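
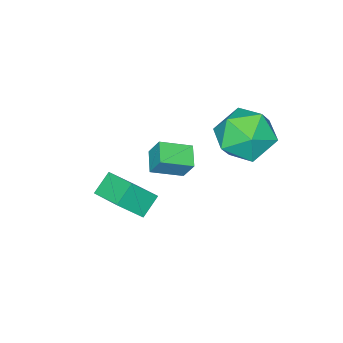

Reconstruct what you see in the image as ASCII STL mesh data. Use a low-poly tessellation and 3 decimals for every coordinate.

solid 
facet normal -0.776 -0.135 0.616
outer loop
vertex -3.394 3.309 2.715
vertex -2.774 2.374 3.292
vertex -2.653 3.561 3.704
endloop
endfacet
facet normal -0.731 0.546 0.409
outer loop
vertex -3.394 3.309 2.715
vertex -2.653 3.561 3.704
vertex -2.644 4.324 2.7
endloop
endfacet
facet normal -0.768 0.563 -0.304
outer loop
vertex -3.394 3.309 2.715
vertex -2.644 4.324 2.7
vertex -2.759 3.609 1.666
endloop
endfacet
facet normal -0.837 -0.107 -0.537
outer loop
vertex -3.394 3.309 2.715
vertex -2.759 3.609 1.666
vertex -2.84 2.404 2.032
endloop
endfacet
facet normal -0.842 -0.539 0.031
outer loop
vertex -3.394 3.309 2.715
vertex -2.84 2.404 2.032
vertex -2.774 2.374 3.292
endloop
endfacet
facet normal -0.090 0.793 0.602
outer loop
vertex -2.644 4.324 2.7
vertex -2.653 3.561 3.704
vertex -1.56 4.016 3.268
endloop
endfacet
facet normal -0.164 -0.309 0.937
outer loop
vertex -2.653 3.561 3.704
vertex -2.774 2.374 3.292
vertex -1.641 2.811 3.634
endloop
endfacet
facet normal -0.269 -0.963 -0.009
outer loop
vertex -2.774 2.374 3.292
vertex -2.84 2.404 2.032
vertex -1.756 2.096 2.6
endloop
endfacet
facet normal -0.260 -0.265 -0.929
outer loop
vertex -2.84 2.404 2.032
vertex -2.759 3.609 1.666
vertex -1.747 2.859 1.596
endloop
endfacet
facet normal -0.150 0.821 -0.551
outer loop
vertex -2.759 3.609 1.666
vertex -2.644 4.324 2.7
vertex -1.626 4.046 2.008
endloop
endfacet
facet normal 0.837 0.107 0.537
outer loop
vertex -1.006 3.111 2.585
vertex -1.56 4.016 3.268
vertex -1.641 2.811 3.634
endloop
endfacet
facet normal 0.768 -0.563 0.304
outer loop
vertex -1.006 3.111 2.585
vertex -1.641 2.811 3.634
vertex -1.756 2.096 2.6
endloop
endfacet
facet normal 0.731 -0.546 -0.409
outer loop
vertex -1.006 3.111 2.585
vertex -1.756 2.096 2.6
vertex -1.747 2.859 1.596
endloop
endfacet
facet normal 0.776 0.135 -0.616
outer loop
vertex -1.006 3.111 2.585
vertex -1.747 2.859 1.596
vertex -1.626 4.046 2.008
endloop
endfacet
facet normal 0.842 0.539 -0.031
outer loop
vertex -1.006 3.111 2.585
vertex -1.626 4.046 2.008
vertex -1.56 4.016 3.268
endloop
endfacet
facet normal 0.260 0.265 0.929
outer loop
vertex -1.641 2.811 3.634
vertex -1.56 4.016 3.268
vertex -2.653 3.561 3.704
endloop
endfacet
facet normal 0.150 -0.821 0.551
outer loop
vertex -1.756 2.096 2.6
vertex -1.641 2.811 3.634
vertex -2.774 2.374 3.292
endloop
endfacet
facet normal 0.090 -0.793 -0.602
outer loop
vertex -1.747 2.859 1.596
vertex -1.756 2.096 2.6
vertex -2.84 2.404 2.032
endloop
endfacet
facet normal 0.164 0.309 -0.937
outer loop
vertex -1.626 4.046 2.008
vertex -1.747 2.859 1.596
vertex -2.759 3.609 1.666
endloop
endfacet
facet normal 0.269 0.963 0.009
outer loop
vertex -1.56 4.016 3.268
vertex -1.626 4.046 2.008
vertex -2.644 4.324 2.7
endloop
endfacet
facet normal -0.751 0.564 -0.342
outer loop
vertex -3.461 -0.358 -1.008
vertex -2.788 0.312 -1.381
vertex -3.442 -0.879 -1.908
endloop
endfacet
facet normal -0.659 -0.657 0.366
outer loop
vertex -2.412 -1.652 -1.439
vertex -3.461 -0.358 -1.008
vertex -3.442 -0.879 -1.908
endloop
endfacet
facet normal -0.751 0.564 -0.342
outer loop
vertex -3.442 -0.879 -1.908
vertex -2.788 0.312 -1.381
vertex -2.769 -0.209 -2.281
endloop
endfacet
facet normal 0.019 -0.500 -0.866
outer loop
vertex -2.769 -0.209 -2.281
vertex -2.412 -1.652 -1.439
vertex -3.442 -0.879 -1.908
endloop
endfacet
facet normal -0.019 0.500 0.866
outer loop
vertex -3.461 -0.358 -1.008
vertex -1.758 -0.461 -0.912
vertex -2.788 0.312 -1.381
endloop
endfacet
facet normal -0.659 -0.657 0.366
outer loop
vertex -2.431 -1.131 -0.539
vertex -3.461 -0.358 -1.008
vertex -2.412 -1.652 -1.439
endloop
endfacet
facet normal -0.019 0.500 0.866
outer loop
vertex -2.431 -1.131 -0.539
vertex -1.758 -0.461 -0.912
vertex -3.461 -0.358 -1.008
endloop
endfacet
facet normal 0.659 0.657 -0.366
outer loop
vertex -2.788 0.312 -1.381
vertex -1.758 -0.461 -0.912
vertex -2.769 -0.209 -2.281
endloop
endfacet
facet normal 0.019 -0.500 -0.866
outer loop
vertex -1.739 -0.982 -1.812
vertex -2.412 -1.652 -1.439
vertex -2.769 -0.209 -2.281
endloop
endfacet
facet normal 0.659 0.657 -0.366
outer loop
vertex -2.769 -0.209 -2.281
vertex -1.758 -0.461 -0.912
vertex -1.739 -0.982 -1.812
endloop
endfacet
facet normal 0.751 -0.564 0.342
outer loop
vertex -1.739 -0.982 -1.812
vertex -2.431 -1.131 -0.539
vertex -2.412 -1.652 -1.439
endloop
endfacet
facet normal 0.751 -0.564 0.342
outer loop
vertex -1.758 -0.461 -0.912
vertex -2.431 -1.131 -0.539
vertex -1.739 -0.982 -1.812
endloop
endfacet
facet normal -0.600 0.325 -0.731
outer loop
vertex 0.273 0.154 -0.421
vertex 0.539 1.534 -0.025
vertex 1.076 0.185 -1.066
endloop
endfacet
facet normal -0.182 -0.945 -0.272
outer loop
vertex 1.921 -0.274 -0.035
vertex 0.273 0.154 -0.421
vertex 1.076 0.185 -1.066
endloop
endfacet
facet normal -0.600 0.325 -0.731
outer loop
vertex 1.076 0.185 -1.066
vertex 0.539 1.534 -0.025
vertex 1.341 1.565 -0.67
endloop
endfacet
facet normal 0.780 0.030 -0.626
outer loop
vertex 1.341 1.565 -0.67
vertex 1.921 -0.274 -0.035
vertex 1.076 0.185 -1.066
endloop
endfacet
facet normal -0.779 -0.029 0.626
outer loop
vertex 0.273 0.154 -0.421
vertex 1.384 1.075 1.006
vertex 0.539 1.534 -0.025
endloop
endfacet
facet normal -0.182 -0.945 -0.272
outer loop
vertex 1.119 -0.305 0.61
vertex 0.273 0.154 -0.421
vertex 1.921 -0.274 -0.035
endloop
endfacet
facet normal -0.779 -0.030 0.626
outer loop
vertex 1.119 -0.305 0.61
vertex 1.384 1.075 1.006
vertex 0.273 0.154 -0.421
endloop
endfacet
facet normal 0.182 0.945 0.272
outer loop
vertex 0.539 1.534 -0.025
vertex 1.384 1.075 1.006
vertex 1.341 1.565 -0.67
endloop
endfacet
facet normal 0.779 0.030 -0.626
outer loop
vertex 2.187 1.106 0.361
vertex 1.921 -0.274 -0.035
vertex 1.341 1.565 -0.67
endloop
endfacet
facet normal 0.182 0.945 0.272
outer loop
vertex 1.341 1.565 -0.67
vertex 1.384 1.075 1.006
vertex 2.187 1.106 0.361
endloop
endfacet
facet normal 0.600 -0.325 0.731
outer loop
vertex 2.187 1.106 0.361
vertex 1.119 -0.305 0.61
vertex 1.921 -0.274 -0.035
endloop
endfacet
facet normal 0.600 -0.325 0.731
outer loop
vertex 1.384 1.075 1.006
vertex 1.119 -0.305 0.61
vertex 2.187 1.106 0.361
endloop
endfacet

endsolid


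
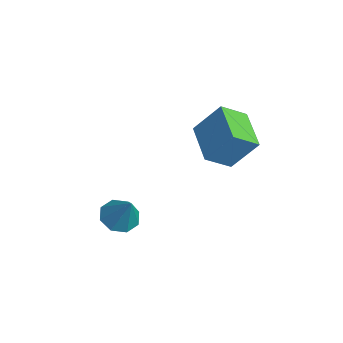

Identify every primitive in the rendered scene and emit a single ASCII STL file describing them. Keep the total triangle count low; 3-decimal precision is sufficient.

solid 
facet normal -0.962 0.130 0.240
outer loop
vertex -1.145 1.707 3.43
vertex -1.187 2.834 2.652
vertex -1.619 0.738 2.053
endloop
endfacet
facet normal 0.031 -0.822 0.568
outer loop
vertex 0.247 0.486 1.588
vertex -1.145 1.707 3.43
vertex -1.619 0.738 2.053
endloop
endfacet
facet normal -0.962 0.130 0.240
outer loop
vertex -1.619 0.738 2.053
vertex -1.187 2.834 2.652
vertex -1.661 1.865 1.274
endloop
endfacet
facet normal -0.271 -0.554 -0.787
outer loop
vertex -1.661 1.865 1.274
vertex 0.247 0.486 1.588
vertex -1.619 0.738 2.053
endloop
endfacet
facet normal 0.271 0.554 0.787
outer loop
vertex -1.145 1.707 3.43
vertex 0.679 2.582 2.187
vertex -1.187 2.834 2.652
endloop
endfacet
facet normal 0.030 -0.822 0.568
outer loop
vertex 0.721 1.455 2.966
vertex -1.145 1.707 3.43
vertex 0.247 0.486 1.588
endloop
endfacet
facet normal 0.271 0.554 0.787
outer loop
vertex 0.721 1.455 2.966
vertex 0.679 2.582 2.187
vertex -1.145 1.707 3.43
endloop
endfacet
facet normal -0.030 0.823 -0.568
outer loop
vertex -1.187 2.834 2.652
vertex 0.679 2.582 2.187
vertex -1.661 1.865 1.274
endloop
endfacet
facet normal -0.271 -0.554 -0.788
outer loop
vertex 0.205 1.613 0.81
vertex 0.247 0.486 1.588
vertex -1.661 1.865 1.274
endloop
endfacet
facet normal -0.030 0.822 -0.568
outer loop
vertex -1.661 1.865 1.274
vertex 0.679 2.582 2.187
vertex 0.205 1.613 0.81
endloop
endfacet
facet normal 0.962 -0.130 -0.240
outer loop
vertex 0.205 1.613 0.81
vertex 0.721 1.455 2.966
vertex 0.247 0.486 1.588
endloop
endfacet
facet normal 0.962 -0.130 -0.240
outer loop
vertex 0.679 2.582 2.187
vertex 0.721 1.455 2.966
vertex 0.205 1.613 0.81
endloop
endfacet
facet normal -0.529 -0.125 -0.839
outer loop
vertex 0.302 -3.401 -1.498
vertex -0.26 -2.839 -1.228
vertex 0.447 -2.801 -1.679
endloop
endfacet
facet normal 0.967 -0.249 -0.050
outer loop
vertex 0.302 -3.401 -1.498
vertex 0.447 -2.801 -1.679
vertex 0.58 -2.641 0.108
endloop
endfacet
facet normal -0.529 -0.124 -0.840
outer loop
vertex 0.447 -2.801 -1.679
vertex -0.26 -2.839 -1.228
vertex 0.178 -2.224 -1.595
endloop
endfacet
facet normal 0.895 0.433 -0.105
outer loop
vertex 0.447 -2.801 -1.679
vertex 0.178 -2.224 -1.595
vertex 0.58 -2.641 0.108
endloop
endfacet
facet normal -0.529 -0.125 -0.840
outer loop
vertex 0.178 -2.224 -1.595
vertex -0.26 -2.839 -1.228
vertex -0.348 -2.007 -1.296
endloop
endfacet
facet normal 0.434 0.893 0.116
outer loop
vertex 0.178 -2.224 -1.595
vertex -0.348 -2.007 -1.296
vertex 0.58 -2.641 0.108
endloop
endfacet
facet normal -0.529 -0.125 -0.840
outer loop
vertex -0.348 -2.007 -1.296
vertex -0.26 -2.839 -1.228
vertex -0.823 -2.277 -0.957
endloop
endfacet
facet normal -0.144 0.863 0.485
outer loop
vertex -0.348 -2.007 -1.296
vertex -0.823 -2.277 -0.957
vertex 0.58 -2.641 0.108
endloop
endfacet
facet normal -0.528 -0.124 -0.840
outer loop
vertex -0.823 -2.277 -0.957
vertex -0.26 -2.839 -1.228
vertex -0.968 -2.877 -0.777
endloop
endfacet
facet normal -0.504 0.358 0.786
outer loop
vertex -0.823 -2.277 -0.957
vertex -0.968 -2.877 -0.777
vertex 0.58 -2.641 0.108
endloop
endfacet
facet normal -0.528 -0.126 -0.840
outer loop
vertex -0.968 -2.877 -0.777
vertex -0.26 -2.839 -1.228
vertex -0.698 -3.455 -0.86
endloop
endfacet
facet normal -0.432 -0.323 0.842
outer loop
vertex -0.968 -2.877 -0.777
vertex -0.698 -3.455 -0.86
vertex 0.58 -2.641 0.108
endloop
endfacet
facet normal -0.529 -0.125 -0.839
outer loop
vertex -0.698 -3.455 -0.86
vertex -0.26 -2.839 -1.228
vertex -0.172 -3.672 -1.159
endloop
endfacet
facet normal 0.029 -0.784 0.620
outer loop
vertex -0.698 -3.455 -0.86
vertex -0.172 -3.672 -1.159
vertex 0.58 -2.641 0.108
endloop
endfacet
facet normal -0.529 -0.125 -0.839
outer loop
vertex -0.172 -3.672 -1.159
vertex -0.26 -2.839 -1.228
vertex 0.302 -3.401 -1.498
endloop
endfacet
facet normal 0.609 -0.752 0.251
outer loop
vertex -0.172 -3.672 -1.159
vertex 0.302 -3.401 -1.498
vertex 0.58 -2.641 0.108
endloop
endfacet

endsolid


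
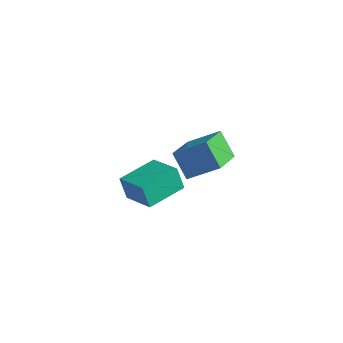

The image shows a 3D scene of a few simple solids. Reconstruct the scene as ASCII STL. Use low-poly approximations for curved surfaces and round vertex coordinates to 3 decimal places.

solid 
facet normal -0.718 -0.436 -0.542
outer loop
vertex 0.154 -2.53 3.51
vertex -0.199 -0.891 2.659
vertex 1.106 -2.847 2.505
endloop
endfacet
facet normal 0.188 -0.871 0.453
outer loop
vertex 2.319 -2.109 3.421
vertex 0.154 -2.53 3.51
vertex 1.106 -2.847 2.505
endloop
endfacet
facet normal -0.718 -0.436 -0.542
outer loop
vertex 1.106 -2.847 2.505
vertex -0.199 -0.891 2.659
vertex 0.752 -1.208 1.654
endloop
endfacet
facet normal 0.670 -0.223 -0.708
outer loop
vertex 0.752 -1.208 1.654
vertex 2.319 -2.109 3.421
vertex 1.106 -2.847 2.505
endloop
endfacet
facet normal -0.670 0.223 0.708
outer loop
vertex 0.154 -2.53 3.51
vertex 1.014 -0.153 3.575
vertex -0.199 -0.891 2.659
endloop
endfacet
facet normal 0.188 -0.872 0.453
outer loop
vertex 1.368 -1.792 4.426
vertex 0.154 -2.53 3.51
vertex 2.319 -2.109 3.421
endloop
endfacet
facet normal -0.670 0.223 0.708
outer loop
vertex 1.368 -1.792 4.426
vertex 1.014 -0.153 3.575
vertex 0.154 -2.53 3.51
endloop
endfacet
facet normal -0.188 0.871 -0.453
outer loop
vertex -0.199 -0.891 2.659
vertex 1.014 -0.153 3.575
vertex 0.752 -1.208 1.654
endloop
endfacet
facet normal 0.670 -0.223 -0.708
outer loop
vertex 1.966 -0.47 2.57
vertex 2.319 -2.109 3.421
vertex 0.752 -1.208 1.654
endloop
endfacet
facet normal -0.188 0.871 -0.453
outer loop
vertex 0.752 -1.208 1.654
vertex 1.014 -0.153 3.575
vertex 1.966 -0.47 2.57
endloop
endfacet
facet normal 0.718 0.436 0.542
outer loop
vertex 1.966 -0.47 2.57
vertex 1.368 -1.792 4.426
vertex 2.319 -2.109 3.421
endloop
endfacet
facet normal 0.718 0.437 0.542
outer loop
vertex 1.014 -0.153 3.575
vertex 1.368 -1.792 4.426
vertex 1.966 -0.47 2.57
endloop
endfacet
facet normal -0.887 0.241 -0.395
outer loop
vertex -3.57 -1.41 -1.838
vertex -3.059 0.543 -1.795
vertex -3.106 -1.508 -2.94
endloop
endfacet
facet normal -0.253 -0.967 -0.021
outer loop
vertex -1.501 -1.943 -2.225
vertex -3.57 -1.41 -1.838
vertex -3.106 -1.508 -2.94
endloop
endfacet
facet normal -0.887 0.241 -0.395
outer loop
vertex -3.106 -1.508 -2.94
vertex -3.059 0.543 -1.795
vertex -2.595 0.446 -2.897
endloop
endfacet
facet normal 0.387 -0.081 -0.918
outer loop
vertex -2.595 0.446 -2.897
vertex -1.501 -1.943 -2.225
vertex -3.106 -1.508 -2.94
endloop
endfacet
facet normal -0.387 0.081 0.918
outer loop
vertex -3.57 -1.41 -1.838
vertex -1.454 0.108 -1.08
vertex -3.059 0.543 -1.795
endloop
endfacet
facet normal -0.253 -0.967 -0.021
outer loop
vertex -1.965 -1.846 -1.123
vertex -3.57 -1.41 -1.838
vertex -1.501 -1.943 -2.225
endloop
endfacet
facet normal -0.387 0.081 0.918
outer loop
vertex -1.965 -1.846 -1.123
vertex -1.454 0.108 -1.08
vertex -3.57 -1.41 -1.838
endloop
endfacet
facet normal 0.253 0.967 0.021
outer loop
vertex -3.059 0.543 -1.795
vertex -1.454 0.108 -1.08
vertex -2.595 0.446 -2.897
endloop
endfacet
facet normal 0.387 -0.081 -0.918
outer loop
vertex -0.99 0.01 -2.182
vertex -1.501 -1.943 -2.225
vertex -2.595 0.446 -2.897
endloop
endfacet
facet normal 0.253 0.967 0.021
outer loop
vertex -2.595 0.446 -2.897
vertex -1.454 0.108 -1.08
vertex -0.99 0.01 -2.182
endloop
endfacet
facet normal 0.887 -0.241 0.395
outer loop
vertex -0.99 0.01 -2.182
vertex -1.965 -1.846 -1.123
vertex -1.501 -1.943 -2.225
endloop
endfacet
facet normal 0.887 -0.241 0.395
outer loop
vertex -1.454 0.108 -1.08
vertex -1.965 -1.846 -1.123
vertex -0.99 0.01 -2.182
endloop
endfacet

endsolid


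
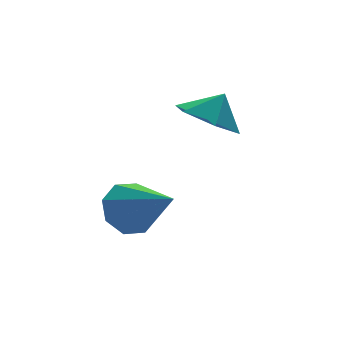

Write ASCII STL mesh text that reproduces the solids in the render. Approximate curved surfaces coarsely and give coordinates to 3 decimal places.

solid 
facet normal -0.170 0.826 -0.538
outer loop
vertex -2.925 -1.355 0.599
vertex -3.835 -1.606 0.501
vertex -3.344 -1.094 1.132
endloop
endfacet
facet normal 0.805 0.096 0.586
outer loop
vertex -2.925 -1.355 0.599
vertex -3.344 -1.094 1.132
vertex -3.465 -3.414 1.679
endloop
endfacet
facet normal -0.168 0.825 -0.539
outer loop
vertex -3.344 -1.094 1.132
vertex -3.835 -1.606 0.501
vertex -4.052 -1.132 1.295
endloop
endfacet
facet normal 0.208 0.214 0.954
outer loop
vertex -3.344 -1.094 1.132
vertex -4.052 -1.132 1.295
vertex -3.465 -3.414 1.679
endloop
endfacet
facet normal -0.170 0.825 -0.539
outer loop
vertex -4.052 -1.132 1.295
vertex -3.835 -1.606 0.501
vertex -4.633 -1.449 0.993
endloop
endfacet
facet normal -0.472 0.027 0.881
outer loop
vertex -4.052 -1.132 1.295
vertex -4.633 -1.449 0.993
vertex -3.465 -3.414 1.679
endloop
endfacet
facet normal -0.169 0.826 -0.538
outer loop
vertex -4.633 -1.449 0.993
vertex -3.835 -1.606 0.501
vertex -4.746 -1.857 0.402
endloop
endfacet
facet normal -0.840 -0.357 0.407
outer loop
vertex -4.633 -1.449 0.993
vertex -4.746 -1.857 0.402
vertex -3.465 -3.414 1.679
endloop
endfacet
facet normal -0.169 0.826 -0.538
outer loop
vertex -4.746 -1.857 0.402
vertex -3.835 -1.606 0.501
vertex -4.326 -2.118 -0.131
endloop
endfacet
facet normal -0.678 -0.711 -0.186
outer loop
vertex -4.746 -1.857 0.402
vertex -4.326 -2.118 -0.131
vertex -3.465 -3.414 1.679
endloop
endfacet
facet normal -0.168 0.826 -0.538
outer loop
vertex -4.326 -2.118 -0.131
vertex -3.835 -1.606 0.501
vertex -3.619 -2.08 -0.294
endloop
endfacet
facet normal -0.083 -0.829 -0.554
outer loop
vertex -4.326 -2.118 -0.131
vertex -3.619 -2.08 -0.294
vertex -3.465 -3.414 1.679
endloop
endfacet
facet normal -0.170 0.826 -0.538
outer loop
vertex -3.619 -2.08 -0.294
vertex -3.835 -1.606 0.501
vertex -3.038 -1.763 0.009
endloop
endfacet
facet normal 0.600 -0.640 -0.480
outer loop
vertex -3.619 -2.08 -0.294
vertex -3.038 -1.763 0.009
vertex -3.465 -3.414 1.679
endloop
endfacet
facet normal -0.170 0.825 -0.538
outer loop
vertex -3.038 -1.763 0.009
vertex -3.835 -1.606 0.501
vertex -2.925 -1.355 0.599
endloop
endfacet
facet normal 0.966 -0.257 -0.007
outer loop
vertex -3.038 -1.763 0.009
vertex -2.925 -1.355 0.599
vertex -3.465 -3.414 1.679
endloop
endfacet
facet normal -0.555 -0.026 -0.832
outer loop
vertex -0.021 -0.792 2.428
vertex -0.919 -0.924 3.031
vertex -0.579 0.079 2.773
endloop
endfacet
facet normal 0.859 0.469 0.204
outer loop
vertex -0.021 -0.792 2.428
vertex -0.579 0.079 2.773
vertex -0.321 -0.896 3.929
endloop
endfacet
facet normal -0.554 -0.026 -0.832
outer loop
vertex -0.579 0.079 2.773
vertex -0.919 -0.924 3.031
vertex -1.477 -0.053 3.375
endloop
endfacet
facet normal 0.278 0.764 0.582
outer loop
vertex -0.579 0.079 2.773
vertex -1.477 -0.053 3.375
vertex -0.321 -0.896 3.929
endloop
endfacet
facet normal -0.554 -0.026 -0.832
outer loop
vertex -1.477 -0.053 3.375
vertex -0.919 -0.924 3.031
vertex -1.818 -1.056 3.634
endloop
endfacet
facet normal -0.216 0.312 0.925
outer loop
vertex -1.477 -0.053 3.375
vertex -1.818 -1.056 3.634
vertex -0.321 -0.896 3.929
endloop
endfacet
facet normal -0.554 -0.026 -0.832
outer loop
vertex -1.818 -1.056 3.634
vertex -0.919 -0.924 3.031
vertex -1.26 -1.927 3.289
endloop
endfacet
facet normal -0.129 -0.436 0.891
outer loop
vertex -1.818 -1.056 3.634
vertex -1.26 -1.927 3.289
vertex -0.321 -0.896 3.929
endloop
endfacet
facet normal -0.554 -0.026 -0.832
outer loop
vertex -1.26 -1.927 3.289
vertex -0.919 -0.924 3.031
vertex -0.361 -1.795 2.686
endloop
endfacet
facet normal 0.451 -0.730 0.513
outer loop
vertex -1.26 -1.927 3.289
vertex -0.361 -1.795 2.686
vertex -0.321 -0.896 3.929
endloop
endfacet
facet normal -0.555 -0.026 -0.832
outer loop
vertex -0.361 -1.795 2.686
vertex -0.919 -0.924 3.031
vertex -0.021 -0.792 2.428
endloop
endfacet
facet normal 0.946 -0.277 0.170
outer loop
vertex -0.361 -1.795 2.686
vertex -0.021 -0.792 2.428
vertex -0.321 -0.896 3.929
endloop
endfacet

endsolid


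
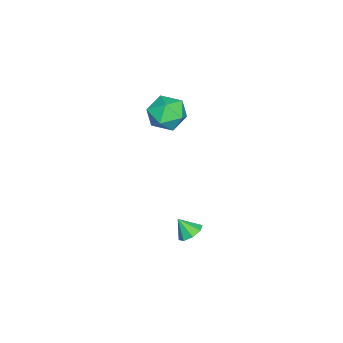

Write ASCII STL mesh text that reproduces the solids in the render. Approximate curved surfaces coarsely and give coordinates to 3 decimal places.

solid 
facet normal 0.065 0.626 -0.777
outer loop
vertex 2.727 -0.716 -3.072
vertex 2.078 -1.024 -3.375
vertex 2.234 -0.435 -2.887
endloop
endfacet
facet normal 0.443 0.201 0.874
outer loop
vertex 2.727 -0.716 -3.072
vertex 2.234 -0.435 -2.887
vertex 2.002 -1.756 -2.465
endloop
endfacet
facet normal 0.066 0.626 -0.777
outer loop
vertex 2.234 -0.435 -2.887
vertex 2.078 -1.024 -3.375
vertex 1.649 -0.499 -2.988
endloop
endfacet
facet normal -0.196 0.329 0.924
outer loop
vertex 2.234 -0.435 -2.887
vertex 1.649 -0.499 -2.988
vertex 2.002 -1.756 -2.465
endloop
endfacet
facet normal 0.064 0.626 -0.777
outer loop
vertex 1.649 -0.499 -2.988
vertex 2.078 -1.024 -3.375
vertex 1.315 -0.871 -3.315
endloop
endfacet
facet normal -0.738 0.072 0.671
outer loop
vertex 1.649 -0.499 -2.988
vertex 1.315 -0.871 -3.315
vertex 2.002 -1.756 -2.465
endloop
endfacet
facet normal 0.064 0.626 -0.777
outer loop
vertex 1.315 -0.871 -3.315
vertex 2.078 -1.024 -3.375
vertex 1.428 -1.332 -3.677
endloop
endfacet
facet normal -0.868 -0.420 0.264
outer loop
vertex 1.315 -0.871 -3.315
vertex 1.428 -1.332 -3.677
vertex 2.002 -1.756 -2.465
endloop
endfacet
facet normal 0.064 0.626 -0.777
outer loop
vertex 1.428 -1.332 -3.677
vertex 2.078 -1.024 -3.375
vertex 1.922 -1.612 -3.862
endloop
endfacet
facet normal -0.509 -0.859 -0.059
outer loop
vertex 1.428 -1.332 -3.677
vertex 1.922 -1.612 -3.862
vertex 2.002 -1.756 -2.465
endloop
endfacet
facet normal 0.066 0.626 -0.777
outer loop
vertex 1.922 -1.612 -3.862
vertex 2.078 -1.024 -3.375
vertex 2.507 -1.548 -3.761
endloop
endfacet
facet normal 0.127 -0.986 -0.109
outer loop
vertex 1.922 -1.612 -3.862
vertex 2.507 -1.548 -3.761
vertex 2.002 -1.756 -2.465
endloop
endfacet
facet normal 0.066 0.626 -0.777
outer loop
vertex 2.507 -1.548 -3.761
vertex 2.078 -1.024 -3.375
vertex 2.84 -1.177 -3.434
endloop
endfacet
facet normal 0.670 -0.728 0.144
outer loop
vertex 2.507 -1.548 -3.761
vertex 2.84 -1.177 -3.434
vertex 2.002 -1.756 -2.465
endloop
endfacet
facet normal 0.066 0.626 -0.777
outer loop
vertex 2.84 -1.177 -3.434
vertex 2.078 -1.024 -3.375
vertex 2.727 -0.716 -3.072
endloop
endfacet
facet normal 0.800 -0.236 0.551
outer loop
vertex 2.84 -1.177 -3.434
vertex 2.727 -0.716 -3.072
vertex 2.002 -1.756 -2.465
endloop
endfacet
facet normal -0.238 0.088 0.967
outer loop
vertex -1.119 -2.461 4.705
vertex -1.146 -3.676 4.809
vertex -0.107 -3.07 5.01
endloop
endfacet
facet normal 0.158 0.640 0.752
outer loop
vertex -1.119 -2.461 4.705
vertex -0.107 -3.07 5.01
vertex -0.047 -2.148 4.213
endloop
endfacet
facet normal -0.183 0.960 0.212
outer loop
vertex -1.119 -2.461 4.705
vertex -0.047 -2.148 4.213
vertex -1.049 -2.186 3.519
endloop
endfacet
facet normal -0.791 0.605 0.094
outer loop
vertex -1.119 -2.461 4.705
vertex -1.049 -2.186 3.519
vertex -1.728 -3.13 3.887
endloop
endfacet
facet normal -0.826 0.066 0.560
outer loop
vertex -1.119 -2.461 4.705
vertex -1.728 -3.13 3.887
vertex -1.146 -3.676 4.809
endloop
endfacet
facet normal 0.775 0.383 0.502
outer loop
vertex -0.047 -2.148 4.213
vertex -0.107 -3.07 5.01
vertex 0.588 -3.17 4.013
endloop
endfacet
facet normal 0.133 -0.510 0.850
outer loop
vertex -0.107 -3.07 5.01
vertex -1.146 -3.676 4.809
vertex -0.091 -4.114 4.381
endloop
endfacet
facet normal -0.816 -0.545 0.193
outer loop
vertex -1.146 -3.676 4.809
vertex -1.728 -3.13 3.887
vertex -1.093 -4.152 3.687
endloop
endfacet
facet normal -0.760 0.327 -0.562
outer loop
vertex -1.728 -3.13 3.887
vertex -1.049 -2.186 3.519
vertex -1.033 -3.23 2.89
endloop
endfacet
facet normal 0.223 0.901 -0.372
outer loop
vertex -1.049 -2.186 3.519
vertex -0.047 -2.148 4.213
vertex 0.006 -2.624 3.091
endloop
endfacet
facet normal 0.791 -0.605 -0.094
outer loop
vertex -0.021 -3.839 3.195
vertex 0.588 -3.17 4.013
vertex -0.091 -4.114 4.381
endloop
endfacet
facet normal 0.183 -0.960 -0.212
outer loop
vertex -0.021 -3.839 3.195
vertex -0.091 -4.114 4.381
vertex -1.093 -4.152 3.687
endloop
endfacet
facet normal -0.158 -0.640 -0.752
outer loop
vertex -0.021 -3.839 3.195
vertex -1.093 -4.152 3.687
vertex -1.033 -3.23 2.89
endloop
endfacet
facet normal 0.238 -0.088 -0.967
outer loop
vertex -0.021 -3.839 3.195
vertex -1.033 -3.23 2.89
vertex 0.006 -2.624 3.091
endloop
endfacet
facet normal 0.826 -0.066 -0.560
outer loop
vertex -0.021 -3.839 3.195
vertex 0.006 -2.624 3.091
vertex 0.588 -3.17 4.013
endloop
endfacet
facet normal 0.760 -0.327 0.562
outer loop
vertex -0.091 -4.114 4.381
vertex 0.588 -3.17 4.013
vertex -0.107 -3.07 5.01
endloop
endfacet
facet normal -0.223 -0.901 0.372
outer loop
vertex -1.093 -4.152 3.687
vertex -0.091 -4.114 4.381
vertex -1.146 -3.676 4.809
endloop
endfacet
facet normal -0.775 -0.383 -0.502
outer loop
vertex -1.033 -3.23 2.89
vertex -1.093 -4.152 3.687
vertex -1.728 -3.13 3.887
endloop
endfacet
facet normal -0.133 0.510 -0.850
outer loop
vertex 0.006 -2.624 3.091
vertex -1.033 -3.23 2.89
vertex -1.049 -2.186 3.519
endloop
endfacet
facet normal 0.816 0.545 -0.193
outer loop
vertex 0.588 -3.17 4.013
vertex 0.006 -2.624 3.091
vertex -0.047 -2.148 4.213
endloop
endfacet

endsolid


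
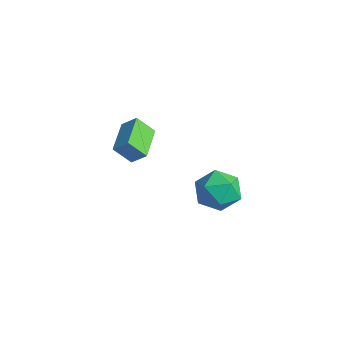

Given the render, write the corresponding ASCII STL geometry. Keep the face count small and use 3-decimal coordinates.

solid 
facet normal -0.884 0.045 0.464
outer loop
vertex 2.697 3.112 -3.408
vertex 2.75 1.965 -3.197
vertex 3.193 2.721 -2.426
endloop
endfacet
facet normal -0.530 0.661 0.531
outer loop
vertex 2.697 3.112 -3.408
vertex 3.193 2.721 -2.426
vertex 3.686 3.595 -3.021
endloop
endfacet
facet normal -0.396 0.910 -0.124
outer loop
vertex 2.697 3.112 -3.408
vertex 3.686 3.595 -3.021
vertex 3.548 3.38 -4.16
endloop
endfacet
facet normal -0.667 0.447 -0.596
outer loop
vertex 2.697 3.112 -3.408
vertex 3.548 3.38 -4.16
vertex 2.97 2.372 -4.269
endloop
endfacet
facet normal -0.969 -0.087 -0.232
outer loop
vertex 2.697 3.112 -3.408
vertex 2.97 2.372 -4.269
vertex 2.75 1.965 -3.197
endloop
endfacet
facet normal 0.094 0.524 0.847
outer loop
vertex 3.686 3.595 -3.021
vertex 3.193 2.721 -2.426
vertex 4.35 2.748 -2.571
endloop
endfacet
facet normal -0.478 -0.474 0.739
outer loop
vertex 3.193 2.721 -2.426
vertex 2.75 1.965 -3.197
vertex 3.772 1.74 -2.68
endloop
endfacet
facet normal -0.615 -0.687 -0.387
outer loop
vertex 2.75 1.965 -3.197
vertex 2.97 2.372 -4.269
vertex 3.634 1.525 -3.819
endloop
endfacet
facet normal -0.126 0.178 -0.976
outer loop
vertex 2.97 2.372 -4.269
vertex 3.548 3.38 -4.16
vertex 4.127 2.399 -4.414
endloop
endfacet
facet normal 0.311 0.926 -0.213
outer loop
vertex 3.548 3.38 -4.16
vertex 3.686 3.595 -3.021
vertex 4.57 3.155 -3.643
endloop
endfacet
facet normal 0.667 -0.447 0.596
outer loop
vertex 4.623 2.008 -3.432
vertex 4.35 2.748 -2.571
vertex 3.772 1.74 -2.68
endloop
endfacet
facet normal 0.396 -0.910 0.124
outer loop
vertex 4.623 2.008 -3.432
vertex 3.772 1.74 -2.68
vertex 3.634 1.525 -3.819
endloop
endfacet
facet normal 0.530 -0.661 -0.531
outer loop
vertex 4.623 2.008 -3.432
vertex 3.634 1.525 -3.819
vertex 4.127 2.399 -4.414
endloop
endfacet
facet normal 0.884 -0.045 -0.464
outer loop
vertex 4.623 2.008 -3.432
vertex 4.127 2.399 -4.414
vertex 4.57 3.155 -3.643
endloop
endfacet
facet normal 0.969 0.087 0.232
outer loop
vertex 4.623 2.008 -3.432
vertex 4.57 3.155 -3.643
vertex 4.35 2.748 -2.571
endloop
endfacet
facet normal 0.126 -0.178 0.976
outer loop
vertex 3.772 1.74 -2.68
vertex 4.35 2.748 -2.571
vertex 3.193 2.721 -2.426
endloop
endfacet
facet normal -0.311 -0.926 0.213
outer loop
vertex 3.634 1.525 -3.819
vertex 3.772 1.74 -2.68
vertex 2.75 1.965 -3.197
endloop
endfacet
facet normal -0.094 -0.524 -0.847
outer loop
vertex 4.127 2.399 -4.414
vertex 3.634 1.525 -3.819
vertex 2.97 2.372 -4.269
endloop
endfacet
facet normal 0.478 0.474 -0.739
outer loop
vertex 4.57 3.155 -3.643
vertex 4.127 2.399 -4.414
vertex 3.548 3.38 -4.16
endloop
endfacet
facet normal 0.615 0.687 0.387
outer loop
vertex 4.35 2.748 -2.571
vertex 4.57 3.155 -3.643
vertex 3.686 3.595 -3.021
endloop
endfacet
facet normal -0.695 0.700 0.163
outer loop
vertex 3.052 -1.196 2.693
vertex 3.485 -0.574 1.868
vertex 2.513 -1.595 2.108
endloop
endfacet
facet normal -0.388 -0.555 0.736
outer loop
vertex 3.695 -2.786 1.832
vertex 3.052 -1.196 2.693
vertex 2.513 -1.595 2.108
endloop
endfacet
facet normal -0.696 0.700 0.161
outer loop
vertex 2.513 -1.595 2.108
vertex 3.485 -0.574 1.868
vertex 2.947 -0.974 1.283
endloop
endfacet
facet normal -0.606 -0.449 -0.657
outer loop
vertex 2.947 -0.974 1.283
vertex 3.695 -2.786 1.832
vertex 2.513 -1.595 2.108
endloop
endfacet
facet normal 0.606 0.449 0.657
outer loop
vertex 3.052 -1.196 2.693
vertex 4.667 -1.765 1.592
vertex 3.485 -0.574 1.868
endloop
endfacet
facet normal -0.387 -0.555 0.736
outer loop
vertex 4.233 -2.386 2.417
vertex 3.052 -1.196 2.693
vertex 3.695 -2.786 1.832
endloop
endfacet
facet normal 0.606 0.449 0.657
outer loop
vertex 4.233 -2.386 2.417
vertex 4.667 -1.765 1.592
vertex 3.052 -1.196 2.693
endloop
endfacet
facet normal 0.388 0.555 -0.736
outer loop
vertex 3.485 -0.574 1.868
vertex 4.667 -1.765 1.592
vertex 2.947 -0.974 1.283
endloop
endfacet
facet normal -0.606 -0.449 -0.657
outer loop
vertex 4.128 -2.164 1.007
vertex 3.695 -2.786 1.832
vertex 2.947 -0.974 1.283
endloop
endfacet
facet normal 0.388 0.555 -0.736
outer loop
vertex 2.947 -0.974 1.283
vertex 4.667 -1.765 1.592
vertex 4.128 -2.164 1.007
endloop
endfacet
facet normal 0.696 -0.699 -0.162
outer loop
vertex 4.128 -2.164 1.007
vertex 4.233 -2.386 2.417
vertex 3.695 -2.786 1.832
endloop
endfacet
facet normal 0.695 -0.701 -0.162
outer loop
vertex 4.667 -1.765 1.592
vertex 4.233 -2.386 2.417
vertex 4.128 -2.164 1.007
endloop
endfacet

endsolid


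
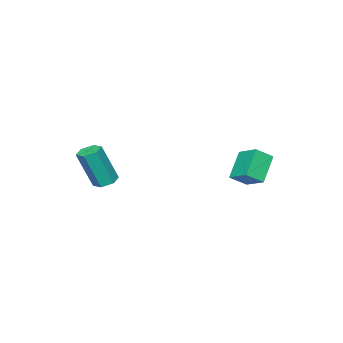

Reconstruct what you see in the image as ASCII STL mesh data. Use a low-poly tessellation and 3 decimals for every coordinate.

solid 
facet normal -0.264 0.237 -0.935
outer loop
vertex 0.768 -3.072 -1.117
vertex 0.18 -3.302 -1.009
vertex 0.311 -2.686 -0.89
endloop
endfacet
facet normal 0.648 0.762 0.009
outer loop
vertex 0.768 -3.072 -1.117
vertex 0.311 -2.686 -0.89
vertex 1.347 -3.589 0.92
endloop
endfacet
facet normal 0.648 0.762 0.009
outer loop
vertex 1.347 -3.589 0.92
vertex 0.311 -2.686 -0.89
vertex 0.89 -3.203 1.147
endloop
endfacet
facet normal 0.265 -0.235 0.935
outer loop
vertex 1.347 -3.589 0.92
vertex 0.89 -3.203 1.147
vertex 0.76 -3.818 1.029
endloop
endfacet
facet normal -0.266 0.237 -0.934
outer loop
vertex 0.311 -2.686 -0.89
vertex 0.18 -3.302 -1.009
vertex -0.277 -2.916 -0.781
endloop
endfacet
facet normal -0.295 0.903 0.313
outer loop
vertex 0.311 -2.686 -0.89
vertex -0.277 -2.916 -0.781
vertex 0.89 -3.203 1.147
endloop
endfacet
facet normal -0.294 0.903 0.313
outer loop
vertex 0.89 -3.203 1.147
vertex -0.277 -2.916 -0.781
vertex 0.303 -3.432 1.256
endloop
endfacet
facet normal 0.265 -0.235 0.935
outer loop
vertex 0.89 -3.203 1.147
vertex 0.303 -3.432 1.256
vertex 0.76 -3.818 1.029
endloop
endfacet
facet normal -0.266 0.237 -0.934
outer loop
vertex -0.277 -2.916 -0.781
vertex 0.18 -3.302 -1.009
vertex -0.407 -3.531 -0.9
endloop
endfacet
facet normal -0.942 0.140 0.304
outer loop
vertex -0.277 -2.916 -0.781
vertex -0.407 -3.531 -0.9
vertex 0.303 -3.432 1.256
endloop
endfacet
facet normal -0.942 0.142 0.304
outer loop
vertex 0.303 -3.432 1.256
vertex -0.407 -3.531 -0.9
vertex 0.172 -4.048 1.137
endloop
endfacet
facet normal 0.264 -0.237 0.935
outer loop
vertex 0.303 -3.432 1.256
vertex 0.172 -4.048 1.137
vertex 0.76 -3.818 1.029
endloop
endfacet
facet normal -0.265 0.235 -0.935
outer loop
vertex -0.407 -3.531 -0.9
vertex 0.18 -3.302 -1.009
vertex 0.05 -3.917 -1.127
endloop
endfacet
facet normal -0.648 -0.762 -0.009
outer loop
vertex -0.407 -3.531 -0.9
vertex 0.05 -3.917 -1.127
vertex 0.172 -4.048 1.137
endloop
endfacet
facet normal -0.648 -0.762 -0.009
outer loop
vertex 0.172 -4.048 1.137
vertex 0.05 -3.917 -1.127
vertex 0.629 -4.434 0.91
endloop
endfacet
facet normal 0.264 -0.237 0.935
outer loop
vertex 0.172 -4.048 1.137
vertex 0.629 -4.434 0.91
vertex 0.76 -3.818 1.029
endloop
endfacet
facet normal -0.265 0.235 -0.935
outer loop
vertex 0.05 -3.917 -1.127
vertex 0.18 -3.302 -1.009
vertex 0.637 -3.688 -1.236
endloop
endfacet
facet normal 0.294 -0.903 -0.313
outer loop
vertex 0.05 -3.917 -1.127
vertex 0.637 -3.688 -1.236
vertex 0.629 -4.434 0.91
endloop
endfacet
facet normal 0.295 -0.903 -0.313
outer loop
vertex 0.629 -4.434 0.91
vertex 0.637 -3.688 -1.236
vertex 1.217 -4.204 0.801
endloop
endfacet
facet normal 0.266 -0.237 0.934
outer loop
vertex 0.629 -4.434 0.91
vertex 1.217 -4.204 0.801
vertex 0.76 -3.818 1.029
endloop
endfacet
facet normal -0.264 0.237 -0.935
outer loop
vertex 0.637 -3.688 -1.236
vertex 0.18 -3.302 -1.009
vertex 0.768 -3.072 -1.117
endloop
endfacet
facet normal 0.942 -0.142 -0.304
outer loop
vertex 0.637 -3.688 -1.236
vertex 0.768 -3.072 -1.117
vertex 1.217 -4.204 0.801
endloop
endfacet
facet normal 0.942 -0.140 -0.304
outer loop
vertex 1.217 -4.204 0.801
vertex 0.768 -3.072 -1.117
vertex 1.347 -3.589 0.92
endloop
endfacet
facet normal 0.266 -0.237 0.934
outer loop
vertex 1.217 -4.204 0.801
vertex 1.347 -3.589 0.92
vertex 0.76 -3.818 1.029
endloop
endfacet
facet normal -0.678 -0.189 0.710
outer loop
vertex -3.877 1.349 0.848
vertex -3.601 2.526 1.425
vertex -4.604 1.8 0.274
endloop
endfacet
facet normal -0.206 -0.879 -0.430
outer loop
vertex -3.479 2.114 -0.905
vertex -3.877 1.349 0.848
vertex -4.604 1.8 0.274
endloop
endfacet
facet normal -0.678 -0.189 0.710
outer loop
vertex -4.604 1.8 0.274
vertex -3.601 2.526 1.425
vertex -4.328 2.977 0.851
endloop
endfacet
facet normal -0.706 0.438 -0.557
outer loop
vertex -4.328 2.977 0.851
vertex -3.479 2.114 -0.905
vertex -4.604 1.8 0.274
endloop
endfacet
facet normal 0.706 -0.438 0.557
outer loop
vertex -3.877 1.349 0.848
vertex -2.476 2.84 0.246
vertex -3.601 2.526 1.425
endloop
endfacet
facet normal -0.206 -0.879 -0.430
outer loop
vertex -2.752 1.663 -0.331
vertex -3.877 1.349 0.848
vertex -3.479 2.114 -0.905
endloop
endfacet
facet normal 0.706 -0.438 0.557
outer loop
vertex -2.752 1.663 -0.331
vertex -2.476 2.84 0.246
vertex -3.877 1.349 0.848
endloop
endfacet
facet normal 0.206 0.879 0.430
outer loop
vertex -3.601 2.526 1.425
vertex -2.476 2.84 0.246
vertex -4.328 2.977 0.851
endloop
endfacet
facet normal -0.706 0.438 -0.557
outer loop
vertex -3.203 3.291 -0.328
vertex -3.479 2.114 -0.905
vertex -4.328 2.977 0.851
endloop
endfacet
facet normal 0.206 0.879 0.430
outer loop
vertex -4.328 2.977 0.851
vertex -2.476 2.84 0.246
vertex -3.203 3.291 -0.328
endloop
endfacet
facet normal 0.678 0.189 -0.710
outer loop
vertex -3.203 3.291 -0.328
vertex -2.752 1.663 -0.331
vertex -3.479 2.114 -0.905
endloop
endfacet
facet normal 0.678 0.189 -0.710
outer loop
vertex -2.476 2.84 0.246
vertex -2.752 1.663 -0.331
vertex -3.203 3.291 -0.328
endloop
endfacet

endsolid


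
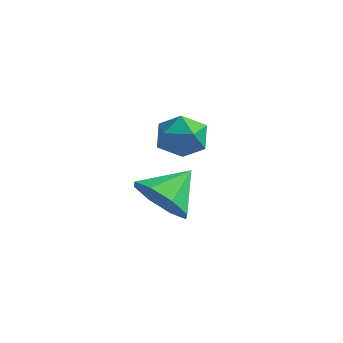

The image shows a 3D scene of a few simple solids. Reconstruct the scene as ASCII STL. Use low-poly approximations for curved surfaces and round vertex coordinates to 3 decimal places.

solid 
facet normal -0.959 -0.154 -0.237
outer loop
vertex -3.047 0.574 2.239
vertex -2.912 -0.33 2.281
vertex -3.171 0.129 3.029
endloop
endfacet
facet normal -0.880 0.460 0.121
outer loop
vertex -3.047 0.574 2.239
vertex -3.171 0.129 3.029
vertex -2.748 0.94 3.022
endloop
endfacet
facet normal -0.426 0.871 -0.245
outer loop
vertex -3.047 0.574 2.239
vertex -2.748 0.94 3.022
vertex -2.229 0.983 2.271
endloop
endfacet
facet normal -0.224 0.513 -0.828
outer loop
vertex -3.047 0.574 2.239
vertex -2.229 0.983 2.271
vertex -2.331 0.198 1.812
endloop
endfacet
facet normal -0.555 -0.121 -0.823
outer loop
vertex -3.047 0.574 2.239
vertex -2.331 0.198 1.812
vertex -2.912 -0.33 2.281
endloop
endfacet
facet normal -0.582 0.310 0.752
outer loop
vertex -2.748 0.94 3.022
vertex -3.171 0.129 3.029
vertex -2.429 0.262 3.548
endloop
endfacet
facet normal -0.711 -0.682 0.172
outer loop
vertex -3.171 0.129 3.029
vertex -2.912 -0.33 2.281
vertex -2.531 -0.523 3.089
endloop
endfacet
facet normal -0.056 -0.628 -0.776
outer loop
vertex -2.912 -0.33 2.281
vertex -2.331 0.198 1.812
vertex -2.012 -0.48 2.338
endloop
endfacet
facet normal 0.477 0.396 -0.784
outer loop
vertex -2.331 0.198 1.812
vertex -2.229 0.983 2.271
vertex -1.589 0.331 2.331
endloop
endfacet
facet normal 0.152 0.975 0.161
outer loop
vertex -2.229 0.983 2.271
vertex -2.748 0.94 3.022
vertex -1.848 0.79 3.079
endloop
endfacet
facet normal 0.224 -0.513 0.828
outer loop
vertex -1.713 -0.114 3.121
vertex -2.429 0.262 3.548
vertex -2.531 -0.523 3.089
endloop
endfacet
facet normal 0.426 -0.871 0.245
outer loop
vertex -1.713 -0.114 3.121
vertex -2.531 -0.523 3.089
vertex -2.012 -0.48 2.338
endloop
endfacet
facet normal 0.880 -0.460 -0.121
outer loop
vertex -1.713 -0.114 3.121
vertex -2.012 -0.48 2.338
vertex -1.589 0.331 2.331
endloop
endfacet
facet normal 0.959 0.154 0.237
outer loop
vertex -1.713 -0.114 3.121
vertex -1.589 0.331 2.331
vertex -1.848 0.79 3.079
endloop
endfacet
facet normal 0.555 0.121 0.823
outer loop
vertex -1.713 -0.114 3.121
vertex -1.848 0.79 3.079
vertex -2.429 0.262 3.548
endloop
endfacet
facet normal -0.477 -0.396 0.784
outer loop
vertex -2.531 -0.523 3.089
vertex -2.429 0.262 3.548
vertex -3.171 0.129 3.029
endloop
endfacet
facet normal -0.152 -0.975 -0.161
outer loop
vertex -2.012 -0.48 2.338
vertex -2.531 -0.523 3.089
vertex -2.912 -0.33 2.281
endloop
endfacet
facet normal 0.582 -0.310 -0.752
outer loop
vertex -1.589 0.331 2.331
vertex -2.012 -0.48 2.338
vertex -2.331 0.198 1.812
endloop
endfacet
facet normal 0.711 0.682 -0.172
outer loop
vertex -1.848 0.79 3.079
vertex -1.589 0.331 2.331
vertex -2.229 0.983 2.271
endloop
endfacet
facet normal 0.056 0.628 0.776
outer loop
vertex -2.429 0.262 3.548
vertex -1.848 0.79 3.079
vertex -2.748 0.94 3.022
endloop
endfacet
facet normal -0.189 -0.810 -0.555
outer loop
vertex 0.383 -3.483 2.005
vertex -0.625 -3.37 2.184
vertex 0.03 -3.031 1.465
endloop
endfacet
facet normal 0.832 0.548 -0.086
outer loop
vertex 0.383 -3.483 2.005
vertex 0.03 -3.031 1.465
vertex -0.355 -2.21 2.976
endloop
endfacet
facet normal -0.189 -0.811 -0.554
outer loop
vertex 0.03 -3.031 1.465
vertex -0.625 -3.37 2.184
vertex -0.707 -2.777 1.345
endloop
endfacet
facet normal 0.356 0.856 -0.374
outer loop
vertex 0.03 -3.031 1.465
vertex -0.707 -2.777 1.345
vertex -0.355 -2.21 2.976
endloop
endfacet
facet normal -0.190 -0.810 -0.554
outer loop
vertex -0.707 -2.777 1.345
vertex -0.625 -3.37 2.184
vertex -1.396 -2.87 1.717
endloop
endfacet
facet normal -0.268 0.927 -0.264
outer loop
vertex -0.707 -2.777 1.345
vertex -1.396 -2.87 1.717
vertex -0.355 -2.21 2.976
endloop
endfacet
facet normal -0.190 -0.810 -0.555
outer loop
vertex -1.396 -2.87 1.717
vertex -0.625 -3.37 2.184
vertex -1.633 -3.256 2.362
endloop
endfacet
facet normal -0.674 0.717 0.181
outer loop
vertex -1.396 -2.87 1.717
vertex -1.633 -3.256 2.362
vertex -0.355 -2.21 2.976
endloop
endfacet
facet normal -0.189 -0.811 -0.554
outer loop
vertex -1.633 -3.256 2.362
vertex -0.625 -3.37 2.184
vertex -1.28 -3.708 2.903
endloop
endfacet
facet normal -0.623 0.351 0.699
outer loop
vertex -1.633 -3.256 2.362
vertex -1.28 -3.708 2.903
vertex -0.355 -2.21 2.976
endloop
endfacet
facet normal -0.190 -0.810 -0.554
outer loop
vertex -1.28 -3.708 2.903
vertex -0.625 -3.37 2.184
vertex -0.544 -3.962 3.022
endloop
endfacet
facet normal -0.145 0.042 0.988
outer loop
vertex -1.28 -3.708 2.903
vertex -0.544 -3.962 3.022
vertex -0.355 -2.21 2.976
endloop
endfacet
facet normal -0.190 -0.810 -0.554
outer loop
vertex -0.544 -3.962 3.022
vertex -0.625 -3.37 2.184
vertex 0.145 -3.869 2.65
endloop
endfacet
facet normal 0.478 -0.028 0.878
outer loop
vertex -0.544 -3.962 3.022
vertex 0.145 -3.869 2.65
vertex -0.355 -2.21 2.976
endloop
endfacet
facet normal -0.189 -0.810 -0.555
outer loop
vertex 0.145 -3.869 2.65
vertex -0.625 -3.37 2.184
vertex 0.383 -3.483 2.005
endloop
endfacet
facet normal 0.883 0.181 0.434
outer loop
vertex 0.145 -3.869 2.65
vertex 0.383 -3.483 2.005
vertex -0.355 -2.21 2.976
endloop
endfacet

endsolid


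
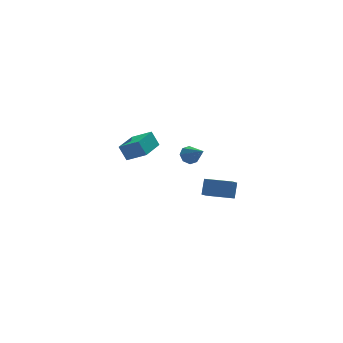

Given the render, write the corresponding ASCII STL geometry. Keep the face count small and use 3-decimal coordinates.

solid 
facet normal -0.664 0.570 -0.484
outer loop
vertex -4.841 3.258 -1.042
vertex -3.582 4.59 -1.2
vertex -4.528 2.854 -1.948
endloop
endfacet
facet normal -0.684 -0.724 0.086
outer loop
vertex -3.638 2.09 -1.3
vertex -4.841 3.258 -1.042
vertex -4.528 2.854 -1.948
endloop
endfacet
facet normal -0.664 0.570 -0.484
outer loop
vertex -4.528 2.854 -1.948
vertex -3.582 4.59 -1.2
vertex -3.268 4.186 -2.106
endloop
endfacet
facet normal 0.301 -0.388 -0.871
outer loop
vertex -3.268 4.186 -2.106
vertex -3.638 2.09 -1.3
vertex -4.528 2.854 -1.948
endloop
endfacet
facet normal -0.301 0.388 0.871
outer loop
vertex -4.841 3.258 -1.042
vertex -2.692 3.826 -0.552
vertex -3.582 4.59 -1.2
endloop
endfacet
facet normal -0.685 -0.724 0.086
outer loop
vertex -3.952 2.494 -0.394
vertex -4.841 3.258 -1.042
vertex -3.638 2.09 -1.3
endloop
endfacet
facet normal -0.301 0.388 0.871
outer loop
vertex -3.952 2.494 -0.394
vertex -2.692 3.826 -0.552
vertex -4.841 3.258 -1.042
endloop
endfacet
facet normal 0.684 0.724 -0.086
outer loop
vertex -3.582 4.59 -1.2
vertex -2.692 3.826 -0.552
vertex -3.268 4.186 -2.106
endloop
endfacet
facet normal 0.301 -0.388 -0.871
outer loop
vertex -2.379 3.422 -1.458
vertex -3.638 2.09 -1.3
vertex -3.268 4.186 -2.106
endloop
endfacet
facet normal 0.685 0.724 -0.086
outer loop
vertex -3.268 4.186 -2.106
vertex -2.692 3.826 -0.552
vertex -2.379 3.422 -1.458
endloop
endfacet
facet normal 0.664 -0.570 0.484
outer loop
vertex -2.379 3.422 -1.458
vertex -3.952 2.494 -0.394
vertex -3.638 2.09 -1.3
endloop
endfacet
facet normal 0.664 -0.570 0.484
outer loop
vertex -2.692 3.826 -0.552
vertex -3.952 2.494 -0.394
vertex -2.379 3.422 -1.458
endloop
endfacet
facet normal -0.238 0.779 -0.581
outer loop
vertex -0.593 2.293 -1.585
vertex -1.117 1.984 -1.785
vertex -0.984 2.384 -1.303
endloop
endfacet
facet normal 0.604 0.271 0.750
outer loop
vertex -0.593 2.293 -1.585
vertex -0.984 2.384 -1.303
vertex -0.763 0.816 -0.915
endloop
endfacet
facet normal -0.237 0.779 -0.581
outer loop
vertex -0.984 2.384 -1.303
vertex -1.117 1.984 -1.785
vertex -1.452 2.241 -1.304
endloop
endfacet
facet normal -0.072 0.230 0.971
outer loop
vertex -0.984 2.384 -1.303
vertex -1.452 2.241 -1.304
vertex -0.763 0.816 -0.915
endloop
endfacet
facet normal -0.235 0.780 -0.580
outer loop
vertex -1.452 2.241 -1.304
vertex -1.117 1.984 -1.785
vertex -1.725 1.948 -1.587
endloop
endfacet
facet normal -0.654 -0.112 0.748
outer loop
vertex -1.452 2.241 -1.304
vertex -1.725 1.948 -1.587
vertex -0.763 0.816 -0.915
endloop
endfacet
facet normal -0.235 0.779 -0.581
outer loop
vertex -1.725 1.948 -1.587
vertex -1.117 1.984 -1.785
vertex -1.641 1.676 -1.986
endloop
endfacet
facet normal -0.803 -0.557 0.211
outer loop
vertex -1.725 1.948 -1.587
vertex -1.641 1.676 -1.986
vertex -0.763 0.816 -0.915
endloop
endfacet
facet normal -0.236 0.780 -0.580
outer loop
vertex -1.641 1.676 -1.986
vertex -1.117 1.984 -1.785
vertex -1.25 1.585 -2.267
endloop
endfacet
facet normal -0.429 -0.843 -0.325
outer loop
vertex -1.641 1.676 -1.986
vertex -1.25 1.585 -2.267
vertex -0.763 0.816 -0.915
endloop
endfacet
facet normal -0.237 0.779 -0.580
outer loop
vertex -1.25 1.585 -2.267
vertex -1.117 1.984 -1.785
vertex -0.782 1.728 -2.266
endloop
endfacet
facet normal 0.246 -0.802 -0.545
outer loop
vertex -1.25 1.585 -2.267
vertex -0.782 1.728 -2.266
vertex -0.763 0.816 -0.915
endloop
endfacet
facet normal -0.238 0.779 -0.580
outer loop
vertex -0.782 1.728 -2.266
vertex -1.117 1.984 -1.785
vertex -0.51 2.021 -1.984
endloop
endfacet
facet normal 0.828 -0.459 -0.322
outer loop
vertex -0.782 1.728 -2.266
vertex -0.51 2.021 -1.984
vertex -0.763 0.816 -0.915
endloop
endfacet
facet normal -0.238 0.779 -0.580
outer loop
vertex -0.51 2.021 -1.984
vertex -1.117 1.984 -1.785
vertex -0.593 2.293 -1.585
endloop
endfacet
facet normal 0.977 -0.015 0.214
outer loop
vertex -0.51 2.021 -1.984
vertex -0.593 2.293 -1.585
vertex -0.763 0.816 -0.915
endloop
endfacet
facet normal -0.326 -0.470 -0.821
outer loop
vertex -1.397 -4.518 -1.398
vertex -2.612 -3.542 -1.474
vertex -0.888 -3.926 -1.939
endloop
endfacet
facet normal 0.779 -0.626 0.048
outer loop
vertex -0.548 -3.438 -1.086
vertex -1.397 -4.518 -1.398
vertex -0.888 -3.926 -1.939
endloop
endfacet
facet normal -0.326 -0.470 -0.820
outer loop
vertex -0.888 -3.926 -1.939
vertex -2.612 -3.542 -1.474
vertex -2.103 -2.951 -2.015
endloop
endfacet
facet normal 0.536 0.623 -0.570
outer loop
vertex -2.103 -2.951 -2.015
vertex -0.548 -3.438 -1.086
vertex -0.888 -3.926 -1.939
endloop
endfacet
facet normal -0.536 -0.623 0.570
outer loop
vertex -1.397 -4.518 -1.398
vertex -2.272 -3.054 -0.621
vertex -2.612 -3.542 -1.474
endloop
endfacet
facet normal 0.778 -0.626 0.049
outer loop
vertex -1.057 -4.029 -0.545
vertex -1.397 -4.518 -1.398
vertex -0.548 -3.438 -1.086
endloop
endfacet
facet normal -0.535 -0.623 0.570
outer loop
vertex -1.057 -4.029 -0.545
vertex -2.272 -3.054 -0.621
vertex -1.397 -4.518 -1.398
endloop
endfacet
facet normal -0.778 0.626 -0.048
outer loop
vertex -2.612 -3.542 -1.474
vertex -2.272 -3.054 -0.621
vertex -2.103 -2.951 -2.015
endloop
endfacet
facet normal 0.536 0.623 -0.570
outer loop
vertex -1.763 -2.462 -1.162
vertex -0.548 -3.438 -1.086
vertex -2.103 -2.951 -2.015
endloop
endfacet
facet normal -0.779 0.626 -0.048
outer loop
vertex -2.103 -2.951 -2.015
vertex -2.272 -3.054 -0.621
vertex -1.763 -2.462 -1.162
endloop
endfacet
facet normal 0.326 0.470 0.820
outer loop
vertex -1.763 -2.462 -1.162
vertex -1.057 -4.029 -0.545
vertex -0.548 -3.438 -1.086
endloop
endfacet
facet normal 0.326 0.470 0.821
outer loop
vertex -2.272 -3.054 -0.621
vertex -1.057 -4.029 -0.545
vertex -1.763 -2.462 -1.162
endloop
endfacet

endsolid


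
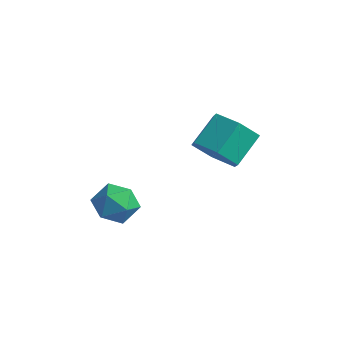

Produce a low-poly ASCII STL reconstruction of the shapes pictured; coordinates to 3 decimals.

solid 
facet normal -0.008 -0.789 -0.615
outer loop
vertex 0.811 1.69 -0.882
vertex 0.346 2.123 -1.432
vertex 1.184 2.15 -1.477
endloop
endfacet
facet normal 0.896 -0.278 0.347
outer loop
vertex 0.811 1.69 -0.882
vertex 1.184 2.15 -1.477
vertex 0.819 2.645 -0.138
endloop
endfacet
facet normal 0.896 -0.278 0.347
outer loop
vertex 0.819 2.645 -0.138
vertex 1.184 2.15 -1.477
vertex 1.193 3.105 -0.734
endloop
endfacet
facet normal 0.007 0.789 0.614
outer loop
vertex 0.819 2.645 -0.138
vertex 1.193 3.105 -0.734
vertex 0.354 3.077 -0.688
endloop
endfacet
facet normal -0.008 -0.789 -0.615
outer loop
vertex 1.184 2.15 -1.477
vertex 0.346 2.123 -1.432
vertex 0.719 2.583 -2.027
endloop
endfacet
facet normal 0.833 0.335 -0.441
outer loop
vertex 1.184 2.15 -1.477
vertex 0.719 2.583 -2.027
vertex 1.193 3.105 -0.734
endloop
endfacet
facet normal 0.833 0.335 -0.441
outer loop
vertex 1.193 3.105 -0.734
vertex 0.719 2.583 -2.027
vertex 0.728 3.538 -1.284
endloop
endfacet
facet normal 0.007 0.789 0.615
outer loop
vertex 1.193 3.105 -0.734
vertex 0.728 3.538 -1.284
vertex 0.354 3.077 -0.688
endloop
endfacet
facet normal -0.007 -0.789 -0.614
outer loop
vertex 0.719 2.583 -2.027
vertex 0.346 2.123 -1.432
vertex -0.119 2.555 -1.982
endloop
endfacet
facet normal -0.063 0.613 -0.787
outer loop
vertex 0.719 2.583 -2.027
vertex -0.119 2.555 -1.982
vertex 0.728 3.538 -1.284
endloop
endfacet
facet normal -0.064 0.614 -0.787
outer loop
vertex 0.728 3.538 -1.284
vertex -0.119 2.555 -1.982
vertex -0.111 3.51 -1.238
endloop
endfacet
facet normal 0.007 0.789 0.615
outer loop
vertex 0.728 3.538 -1.284
vertex -0.111 3.51 -1.238
vertex 0.354 3.077 -0.688
endloop
endfacet
facet normal -0.007 -0.789 -0.614
outer loop
vertex -0.119 2.555 -1.982
vertex 0.346 2.123 -1.432
vertex -0.493 2.095 -1.386
endloop
endfacet
facet normal -0.896 0.278 -0.347
outer loop
vertex -0.119 2.555 -1.982
vertex -0.493 2.095 -1.386
vertex -0.111 3.51 -1.238
endloop
endfacet
facet normal -0.896 0.278 -0.347
outer loop
vertex -0.111 3.51 -1.238
vertex -0.493 2.095 -1.386
vertex -0.484 3.05 -0.643
endloop
endfacet
facet normal 0.008 0.789 0.615
outer loop
vertex -0.111 3.51 -1.238
vertex -0.484 3.05 -0.643
vertex 0.354 3.077 -0.688
endloop
endfacet
facet normal -0.007 -0.789 -0.615
outer loop
vertex -0.493 2.095 -1.386
vertex 0.346 2.123 -1.432
vertex -0.028 1.662 -0.836
endloop
endfacet
facet normal -0.833 -0.335 0.441
outer loop
vertex -0.493 2.095 -1.386
vertex -0.028 1.662 -0.836
vertex -0.484 3.05 -0.643
endloop
endfacet
facet normal -0.833 -0.335 0.441
outer loop
vertex -0.484 3.05 -0.643
vertex -0.028 1.662 -0.836
vertex -0.019 2.617 -0.093
endloop
endfacet
facet normal 0.008 0.789 0.615
outer loop
vertex -0.484 3.05 -0.643
vertex -0.019 2.617 -0.093
vertex 0.354 3.077 -0.688
endloop
endfacet
facet normal -0.007 -0.789 -0.615
outer loop
vertex -0.028 1.662 -0.836
vertex 0.346 2.123 -1.432
vertex 0.811 1.69 -0.882
endloop
endfacet
facet normal 0.064 -0.613 0.787
outer loop
vertex -0.028 1.662 -0.836
vertex 0.811 1.69 -0.882
vertex -0.019 2.617 -0.093
endloop
endfacet
facet normal 0.063 -0.614 0.787
outer loop
vertex -0.019 2.617 -0.093
vertex 0.811 1.69 -0.882
vertex 0.819 2.645 -0.138
endloop
endfacet
facet normal 0.007 0.789 0.614
outer loop
vertex -0.019 2.617 -0.093
vertex 0.819 2.645 -0.138
vertex 0.354 3.077 -0.688
endloop
endfacet
facet normal -0.051 0.059 0.997
outer loop
vertex -0.765 -0.195 -2.169
vertex -1.509 -0.328 -2.199
vertex -1.024 -0.906 -2.14
endloop
endfacet
facet normal 0.587 -0.182 0.789
outer loop
vertex -0.765 -0.195 -2.169
vertex -1.024 -0.906 -2.14
vertex -0.413 -0.742 -2.557
endloop
endfacet
facet normal 0.880 0.310 0.361
outer loop
vertex -0.765 -0.195 -2.169
vertex -0.413 -0.742 -2.557
vertex -0.522 -0.063 -2.874
endloop
endfacet
facet normal 0.422 0.853 0.305
outer loop
vertex -0.765 -0.195 -2.169
vertex -0.522 -0.063 -2.874
vertex -1.199 0.193 -2.653
endloop
endfacet
facet normal -0.153 0.699 0.698
outer loop
vertex -0.765 -0.195 -2.169
vertex -1.199 0.193 -2.653
vertex -1.509 -0.328 -2.199
endloop
endfacet
facet normal 0.485 -0.775 0.405
outer loop
vertex -0.413 -0.742 -2.557
vertex -1.024 -0.906 -2.14
vertex -0.941 -1.213 -2.827
endloop
endfacet
facet normal -0.549 -0.385 0.742
outer loop
vertex -1.024 -0.906 -2.14
vertex -1.509 -0.328 -2.199
vertex -1.618 -0.957 -2.606
endloop
endfacet
facet normal -0.713 0.651 0.260
outer loop
vertex -1.509 -0.328 -2.199
vertex -1.199 0.193 -2.653
vertex -1.727 -0.278 -2.923
endloop
endfacet
facet normal 0.218 0.901 -0.376
outer loop
vertex -1.199 0.193 -2.653
vertex -0.522 -0.063 -2.874
vertex -1.116 -0.114 -3.34
endloop
endfacet
facet normal 0.958 0.020 -0.287
outer loop
vertex -0.522 -0.063 -2.874
vertex -0.413 -0.742 -2.557
vertex -0.631 -0.692 -3.281
endloop
endfacet
facet normal -0.422 -0.853 -0.305
outer loop
vertex -1.375 -0.825 -3.311
vertex -0.941 -1.213 -2.827
vertex -1.618 -0.957 -2.606
endloop
endfacet
facet normal -0.880 -0.310 -0.361
outer loop
vertex -1.375 -0.825 -3.311
vertex -1.618 -0.957 -2.606
vertex -1.727 -0.278 -2.923
endloop
endfacet
facet normal -0.587 0.182 -0.789
outer loop
vertex -1.375 -0.825 -3.311
vertex -1.727 -0.278 -2.923
vertex -1.116 -0.114 -3.34
endloop
endfacet
facet normal 0.051 -0.059 -0.997
outer loop
vertex -1.375 -0.825 -3.311
vertex -1.116 -0.114 -3.34
vertex -0.631 -0.692 -3.281
endloop
endfacet
facet normal 0.153 -0.699 -0.698
outer loop
vertex -1.375 -0.825 -3.311
vertex -0.631 -0.692 -3.281
vertex -0.941 -1.213 -2.827
endloop
endfacet
facet normal -0.218 -0.901 0.376
outer loop
vertex -1.618 -0.957 -2.606
vertex -0.941 -1.213 -2.827
vertex -1.024 -0.906 -2.14
endloop
endfacet
facet normal -0.958 -0.020 0.287
outer loop
vertex -1.727 -0.278 -2.923
vertex -1.618 -0.957 -2.606
vertex -1.509 -0.328 -2.199
endloop
endfacet
facet normal -0.485 0.775 -0.405
outer loop
vertex -1.116 -0.114 -3.34
vertex -1.727 -0.278 -2.923
vertex -1.199 0.193 -2.653
endloop
endfacet
facet normal 0.549 0.385 -0.742
outer loop
vertex -0.631 -0.692 -3.281
vertex -1.116 -0.114 -3.34
vertex -0.522 -0.063 -2.874
endloop
endfacet
facet normal 0.713 -0.651 -0.260
outer loop
vertex -0.941 -1.213 -2.827
vertex -0.631 -0.692 -3.281
vertex -0.413 -0.742 -2.557
endloop
endfacet

endsolid


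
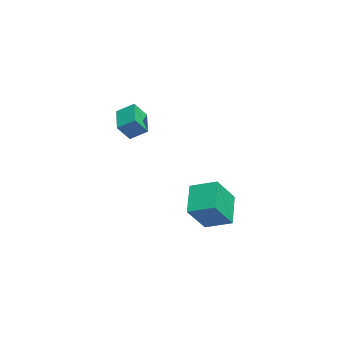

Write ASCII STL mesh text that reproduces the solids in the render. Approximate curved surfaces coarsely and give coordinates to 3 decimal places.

solid 
facet normal -0.332 0.550 -0.766
outer loop
vertex -2.208 -3.666 3.341
vertex -2.016 -2.724 3.934
vertex -0.556 -3.587 2.682
endloop
endfacet
facet normal -0.170 -0.834 -0.525
outer loop
vertex -0.164 -4.236 3.586
vertex -2.208 -3.666 3.341
vertex -0.556 -3.587 2.682
endloop
endfacet
facet normal -0.332 0.550 -0.766
outer loop
vertex -0.556 -3.587 2.682
vertex -2.016 -2.724 3.934
vertex -0.365 -2.645 3.275
endloop
endfacet
facet normal 0.928 0.045 -0.370
outer loop
vertex -0.365 -2.645 3.275
vertex -0.164 -4.236 3.586
vertex -0.556 -3.587 2.682
endloop
endfacet
facet normal -0.928 -0.044 0.371
outer loop
vertex -2.208 -3.666 3.341
vertex -1.624 -3.373 4.838
vertex -2.016 -2.724 3.934
endloop
endfacet
facet normal -0.170 -0.834 -0.525
outer loop
vertex -1.815 -4.315 4.245
vertex -2.208 -3.666 3.341
vertex -0.164 -4.236 3.586
endloop
endfacet
facet normal -0.928 -0.045 0.371
outer loop
vertex -1.815 -4.315 4.245
vertex -1.624 -3.373 4.838
vertex -2.208 -3.666 3.341
endloop
endfacet
facet normal 0.170 0.834 0.525
outer loop
vertex -2.016 -2.724 3.934
vertex -1.624 -3.373 4.838
vertex -0.365 -2.645 3.275
endloop
endfacet
facet normal 0.927 0.045 -0.371
outer loop
vertex 0.028 -3.294 4.179
vertex -0.164 -4.236 3.586
vertex -0.365 -2.645 3.275
endloop
endfacet
facet normal 0.170 0.834 0.525
outer loop
vertex -0.365 -2.645 3.275
vertex -1.624 -3.373 4.838
vertex 0.028 -3.294 4.179
endloop
endfacet
facet normal 0.332 -0.550 0.766
outer loop
vertex 0.028 -3.294 4.179
vertex -1.815 -4.315 4.245
vertex -0.164 -4.236 3.586
endloop
endfacet
facet normal 0.332 -0.550 0.766
outer loop
vertex -1.624 -3.373 4.838
vertex -1.815 -4.315 4.245
vertex 0.028 -3.294 4.179
endloop
endfacet
facet normal -0.519 0.450 -0.727
outer loop
vertex -2.869 0.483 -2.689
vertex -2.34 1.925 -2.174
vertex -1.225 0.332 -3.955
endloop
endfacet
facet normal -0.326 -0.890 -0.317
outer loop
vertex -0.12 -0.625 -2.406
vertex -2.869 0.483 -2.689
vertex -1.225 0.332 -3.955
endloop
endfacet
facet normal -0.519 0.449 -0.727
outer loop
vertex -1.225 0.332 -3.955
vertex -2.34 1.925 -2.174
vertex -0.697 1.775 -3.44
endloop
endfacet
facet normal 0.790 -0.072 -0.608
outer loop
vertex -0.697 1.775 -3.44
vertex -0.12 -0.625 -2.406
vertex -1.225 0.332 -3.955
endloop
endfacet
facet normal -0.790 0.073 0.609
outer loop
vertex -2.869 0.483 -2.689
vertex -1.235 0.968 -0.625
vertex -2.34 1.925 -2.174
endloop
endfacet
facet normal -0.326 -0.890 -0.318
outer loop
vertex -1.763 -0.475 -1.14
vertex -2.869 0.483 -2.689
vertex -0.12 -0.625 -2.406
endloop
endfacet
facet normal -0.790 0.072 0.609
outer loop
vertex -1.763 -0.475 -1.14
vertex -1.235 0.968 -0.625
vertex -2.869 0.483 -2.689
endloop
endfacet
facet normal 0.326 0.890 0.318
outer loop
vertex -2.34 1.925 -2.174
vertex -1.235 0.968 -0.625
vertex -0.697 1.775 -3.44
endloop
endfacet
facet normal 0.790 -0.072 -0.609
outer loop
vertex 0.409 0.817 -1.891
vertex -0.12 -0.625 -2.406
vertex -0.697 1.775 -3.44
endloop
endfacet
facet normal 0.326 0.890 0.318
outer loop
vertex -0.697 1.775 -3.44
vertex -1.235 0.968 -0.625
vertex 0.409 0.817 -1.891
endloop
endfacet
facet normal 0.519 -0.450 0.727
outer loop
vertex 0.409 0.817 -1.891
vertex -1.763 -0.475 -1.14
vertex -0.12 -0.625 -2.406
endloop
endfacet
facet normal 0.519 -0.449 0.727
outer loop
vertex -1.235 0.968 -0.625
vertex -1.763 -0.475 -1.14
vertex 0.409 0.817 -1.891
endloop
endfacet

endsolid


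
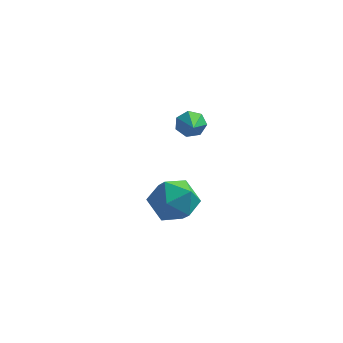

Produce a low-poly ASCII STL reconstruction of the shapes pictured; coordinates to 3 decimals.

solid 
facet normal 0.259 0.264 0.929
outer loop
vertex -3.296 4.378 -2.889
vertex -3.984 3.526 -2.455
vertex -2.856 3.301 -2.706
endloop
endfacet
facet normal 0.787 0.401 0.468
outer loop
vertex -3.296 4.378 -2.889
vertex -2.856 3.301 -2.706
vertex -2.576 3.893 -3.685
endloop
endfacet
facet normal 0.535 0.844 -0.031
outer loop
vertex -3.296 4.378 -2.889
vertex -2.576 3.893 -3.685
vertex -3.531 4.485 -4.038
endloop
endfacet
facet normal -0.149 0.981 0.122
outer loop
vertex -3.296 4.378 -2.889
vertex -3.531 4.485 -4.038
vertex -4.402 4.258 -3.278
endloop
endfacet
facet normal -0.319 0.622 0.715
outer loop
vertex -3.296 4.378 -2.889
vertex -4.402 4.258 -3.278
vertex -3.984 3.526 -2.455
endloop
endfacet
facet normal 0.966 -0.211 0.149
outer loop
vertex -2.576 3.893 -3.685
vertex -2.856 3.301 -2.706
vertex -2.818 2.742 -3.742
endloop
endfacet
facet normal 0.113 -0.433 0.894
outer loop
vertex -2.856 3.301 -2.706
vertex -3.984 3.526 -2.455
vertex -3.689 2.515 -2.982
endloop
endfacet
facet normal -0.824 0.146 0.548
outer loop
vertex -3.984 3.526 -2.455
vertex -4.402 4.258 -3.278
vertex -4.644 3.107 -3.335
endloop
endfacet
facet normal -0.549 0.727 -0.412
outer loop
vertex -4.402 4.258 -3.278
vertex -3.531 4.485 -4.038
vertex -4.364 3.699 -4.314
endloop
endfacet
facet normal 0.557 0.506 -0.659
outer loop
vertex -3.531 4.485 -4.038
vertex -2.576 3.893 -3.685
vertex -3.236 3.474 -4.565
endloop
endfacet
facet normal 0.149 -0.981 -0.122
outer loop
vertex -3.924 2.622 -4.131
vertex -2.818 2.742 -3.742
vertex -3.689 2.515 -2.982
endloop
endfacet
facet normal -0.535 -0.844 0.031
outer loop
vertex -3.924 2.622 -4.131
vertex -3.689 2.515 -2.982
vertex -4.644 3.107 -3.335
endloop
endfacet
facet normal -0.787 -0.401 -0.468
outer loop
vertex -3.924 2.622 -4.131
vertex -4.644 3.107 -3.335
vertex -4.364 3.699 -4.314
endloop
endfacet
facet normal -0.259 -0.264 -0.929
outer loop
vertex -3.924 2.622 -4.131
vertex -4.364 3.699 -4.314
vertex -3.236 3.474 -4.565
endloop
endfacet
facet normal 0.319 -0.622 -0.715
outer loop
vertex -3.924 2.622 -4.131
vertex -3.236 3.474 -4.565
vertex -2.818 2.742 -3.742
endloop
endfacet
facet normal 0.549 -0.727 0.412
outer loop
vertex -3.689 2.515 -2.982
vertex -2.818 2.742 -3.742
vertex -2.856 3.301 -2.706
endloop
endfacet
facet normal -0.557 -0.506 0.659
outer loop
vertex -4.644 3.107 -3.335
vertex -3.689 2.515 -2.982
vertex -3.984 3.526 -2.455
endloop
endfacet
facet normal -0.966 0.211 -0.149
outer loop
vertex -4.364 3.699 -4.314
vertex -4.644 3.107 -3.335
vertex -4.402 4.258 -3.278
endloop
endfacet
facet normal -0.113 0.433 -0.894
outer loop
vertex -3.236 3.474 -4.565
vertex -4.364 3.699 -4.314
vertex -3.531 4.485 -4.038
endloop
endfacet
facet normal 0.824 -0.146 -0.548
outer loop
vertex -2.818 2.742 -3.742
vertex -3.236 3.474 -4.565
vertex -2.576 3.893 -3.685
endloop
endfacet
facet normal -0.239 0.850 -0.469
outer loop
vertex -2.524 3.641 1.731
vertex -2.889 3.312 1.32
vertex -3.055 3.574 1.88
endloop
endfacet
facet normal 0.243 0.189 0.951
outer loop
vertex -2.524 3.641 1.731
vertex -3.055 3.574 1.88
vertex -2.511 1.968 2.06
endloop
endfacet
facet normal -0.241 0.850 -0.469
outer loop
vertex -3.055 3.574 1.88
vertex -2.889 3.312 1.32
vertex -3.461 3.309 1.609
endloop
endfacet
facet normal -0.517 -0.080 0.852
outer loop
vertex -3.055 3.574 1.88
vertex -3.461 3.309 1.609
vertex -2.511 1.968 2.06
endloop
endfacet
facet normal -0.241 0.850 -0.468
outer loop
vertex -3.461 3.309 1.609
vertex -2.889 3.312 1.32
vertex -3.436 3.047 1.12
endloop
endfacet
facet normal -0.829 -0.510 0.231
outer loop
vertex -3.461 3.309 1.609
vertex -3.436 3.047 1.12
vertex -2.511 1.968 2.06
endloop
endfacet
facet normal -0.240 0.850 -0.469
outer loop
vertex -3.436 3.047 1.12
vertex -2.889 3.312 1.32
vertex -3.0 2.984 0.782
endloop
endfacet
facet normal -0.454 -0.774 -0.441
outer loop
vertex -3.436 3.047 1.12
vertex -3.0 2.984 0.782
vertex -2.511 1.968 2.06
endloop
endfacet
facet normal -0.240 0.850 -0.469
outer loop
vertex -3.0 2.984 0.782
vertex -2.889 3.312 1.32
vertex -2.48 3.168 0.849
endloop
endfacet
facet normal 0.324 -0.676 -0.662
outer loop
vertex -3.0 2.984 0.782
vertex -2.48 3.168 0.849
vertex -2.511 1.968 2.06
endloop
endfacet
facet normal -0.239 0.851 -0.468
outer loop
vertex -2.48 3.168 0.849
vertex -2.889 3.312 1.32
vertex -2.269 3.46 1.272
endloop
endfacet
facet normal 0.921 -0.287 -0.261
outer loop
vertex -2.48 3.168 0.849
vertex -2.269 3.46 1.272
vertex -2.511 1.968 2.06
endloop
endfacet
facet normal -0.239 0.851 -0.468
outer loop
vertex -2.269 3.46 1.272
vertex -2.889 3.312 1.32
vertex -2.524 3.641 1.731
endloop
endfacet
facet normal 0.886 0.096 0.454
outer loop
vertex -2.269 3.46 1.272
vertex -2.524 3.641 1.731
vertex -2.511 1.968 2.06
endloop
endfacet

endsolid


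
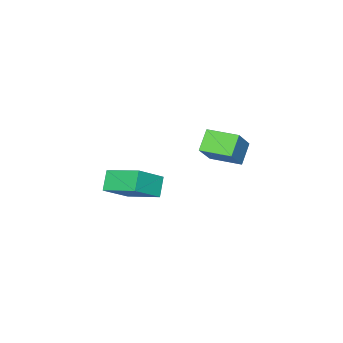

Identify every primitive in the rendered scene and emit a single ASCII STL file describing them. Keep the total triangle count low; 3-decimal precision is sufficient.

solid 
facet normal -0.594 -0.377 0.711
outer loop
vertex 2.763 -1.06 0.412
vertex 2.56 0.298 0.963
vertex 1.749 -0.902 -0.352
endloop
endfacet
facet normal 0.137 -0.918 -0.372
outer loop
vertex 2.26 -0.578 -0.963
vertex 2.763 -1.06 0.412
vertex 1.749 -0.902 -0.352
endloop
endfacet
facet normal -0.595 -0.377 0.710
outer loop
vertex 1.749 -0.902 -0.352
vertex 2.56 0.298 0.963
vertex 1.546 0.456 0.198
endloop
endfacet
facet normal -0.792 0.123 -0.597
outer loop
vertex 1.546 0.456 0.198
vertex 2.26 -0.578 -0.963
vertex 1.749 -0.902 -0.352
endloop
endfacet
facet normal 0.793 -0.124 0.597
outer loop
vertex 2.763 -1.06 0.412
vertex 3.071 0.622 0.352
vertex 2.56 0.298 0.963
endloop
endfacet
facet normal 0.138 -0.918 -0.372
outer loop
vertex 3.274 -0.736 -0.198
vertex 2.763 -1.06 0.412
vertex 2.26 -0.578 -0.963
endloop
endfacet
facet normal 0.792 -0.124 0.598
outer loop
vertex 3.274 -0.736 -0.198
vertex 3.071 0.622 0.352
vertex 2.763 -1.06 0.412
endloop
endfacet
facet normal -0.137 0.918 0.372
outer loop
vertex 2.56 0.298 0.963
vertex 3.071 0.622 0.352
vertex 1.546 0.456 0.198
endloop
endfacet
facet normal -0.792 0.124 -0.598
outer loop
vertex 2.057 0.78 -0.412
vertex 2.26 -0.578 -0.963
vertex 1.546 0.456 0.198
endloop
endfacet
facet normal -0.138 0.918 0.372
outer loop
vertex 1.546 0.456 0.198
vertex 3.071 0.622 0.352
vertex 2.057 0.78 -0.412
endloop
endfacet
facet normal 0.595 0.377 -0.710
outer loop
vertex 2.057 0.78 -0.412
vertex 3.274 -0.736 -0.198
vertex 2.26 -0.578 -0.963
endloop
endfacet
facet normal 0.594 0.377 -0.711
outer loop
vertex 3.071 0.622 0.352
vertex 3.274 -0.736 -0.198
vertex 2.057 0.78 -0.412
endloop
endfacet
facet normal -0.639 -0.208 -0.740
outer loop
vertex 1.569 2.937 3.37
vertex 1.19 3.99 3.402
vertex 2.177 3.173 2.779
endloop
endfacet
facet normal 0.338 -0.941 -0.028
outer loop
vertex 2.97 3.43 3.698
vertex 1.569 2.937 3.37
vertex 2.177 3.173 2.779
endloop
endfacet
facet normal -0.639 -0.206 -0.741
outer loop
vertex 2.177 3.173 2.779
vertex 1.19 3.99 3.402
vertex 1.798 4.227 2.812
endloop
endfacet
facet normal 0.691 0.269 -0.671
outer loop
vertex 1.798 4.227 2.812
vertex 2.97 3.43 3.698
vertex 2.177 3.173 2.779
endloop
endfacet
facet normal -0.691 -0.269 0.671
outer loop
vertex 1.569 2.937 3.37
vertex 1.983 4.247 4.321
vertex 1.19 3.99 3.402
endloop
endfacet
facet normal 0.338 -0.941 -0.030
outer loop
vertex 2.362 3.193 4.288
vertex 1.569 2.937 3.37
vertex 2.97 3.43 3.698
endloop
endfacet
facet normal -0.690 -0.269 0.671
outer loop
vertex 2.362 3.193 4.288
vertex 1.983 4.247 4.321
vertex 1.569 2.937 3.37
endloop
endfacet
facet normal -0.338 0.941 0.029
outer loop
vertex 1.19 3.99 3.402
vertex 1.983 4.247 4.321
vertex 1.798 4.227 2.812
endloop
endfacet
facet normal 0.691 0.269 -0.671
outer loop
vertex 2.591 4.483 3.73
vertex 2.97 3.43 3.698
vertex 1.798 4.227 2.812
endloop
endfacet
facet normal -0.337 0.941 0.029
outer loop
vertex 1.798 4.227 2.812
vertex 1.983 4.247 4.321
vertex 2.591 4.483 3.73
endloop
endfacet
facet normal 0.638 0.207 0.741
outer loop
vertex 2.591 4.483 3.73
vertex 2.362 3.193 4.288
vertex 2.97 3.43 3.698
endloop
endfacet
facet normal 0.640 0.207 0.740
outer loop
vertex 1.983 4.247 4.321
vertex 2.362 3.193 4.288
vertex 2.591 4.483 3.73
endloop
endfacet

endsolid


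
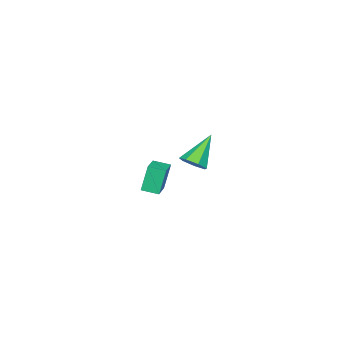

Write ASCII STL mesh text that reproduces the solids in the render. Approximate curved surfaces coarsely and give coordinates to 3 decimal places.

solid 
facet normal -0.863 -0.455 -0.218
outer loop
vertex -4.254 -4.092 -2.621
vertex -4.69 -3.177 -2.804
vertex -3.776 -4.198 -4.291
endloop
endfacet
facet normal 0.424 -0.888 0.178
outer loop
vertex -2.61 -3.583 -3.996
vertex -4.254 -4.092 -2.621
vertex -3.776 -4.198 -4.291
endloop
endfacet
facet normal -0.863 -0.455 -0.218
outer loop
vertex -3.776 -4.198 -4.291
vertex -4.69 -3.177 -2.804
vertex -4.212 -3.283 -4.474
endloop
endfacet
facet normal 0.275 -0.061 -0.960
outer loop
vertex -4.212 -3.283 -4.474
vertex -2.61 -3.583 -3.996
vertex -3.776 -4.198 -4.291
endloop
endfacet
facet normal -0.275 0.061 0.960
outer loop
vertex -4.254 -4.092 -2.621
vertex -3.524 -2.562 -2.509
vertex -4.69 -3.177 -2.804
endloop
endfacet
facet normal 0.424 -0.888 0.178
outer loop
vertex -3.088 -3.477 -2.326
vertex -4.254 -4.092 -2.621
vertex -2.61 -3.583 -3.996
endloop
endfacet
facet normal -0.275 0.061 0.960
outer loop
vertex -3.088 -3.477 -2.326
vertex -3.524 -2.562 -2.509
vertex -4.254 -4.092 -2.621
endloop
endfacet
facet normal -0.424 0.888 -0.178
outer loop
vertex -4.69 -3.177 -2.804
vertex -3.524 -2.562 -2.509
vertex -4.212 -3.283 -4.474
endloop
endfacet
facet normal 0.275 -0.061 -0.960
outer loop
vertex -3.046 -2.668 -4.179
vertex -2.61 -3.583 -3.996
vertex -4.212 -3.283 -4.474
endloop
endfacet
facet normal -0.424 0.888 -0.178
outer loop
vertex -4.212 -3.283 -4.474
vertex -3.524 -2.562 -2.509
vertex -3.046 -2.668 -4.179
endloop
endfacet
facet normal 0.863 0.455 0.218
outer loop
vertex -3.046 -2.668 -4.179
vertex -3.088 -3.477 -2.326
vertex -2.61 -3.583 -3.996
endloop
endfacet
facet normal 0.863 0.455 0.218
outer loop
vertex -3.524 -2.562 -2.509
vertex -3.088 -3.477 -2.326
vertex -3.046 -2.668 -4.179
endloop
endfacet
facet normal 0.706 0.000 -0.708
outer loop
vertex 2.365 3.503 3.292
vertex 1.82 3.52 2.749
vertex 2.169 4.111 3.097
endloop
endfacet
facet normal 0.379 0.391 0.839
outer loop
vertex 2.365 3.503 3.292
vertex 2.169 4.111 3.097
vertex 0.4 3.52 4.171
endloop
endfacet
facet normal 0.706 -0.000 -0.708
outer loop
vertex 2.169 4.111 3.097
vertex 1.82 3.52 2.749
vertex 1.71 4.274 2.639
endloop
endfacet
facet normal -0.067 0.917 0.394
outer loop
vertex 2.169 4.111 3.097
vertex 1.71 4.274 2.639
vertex 0.4 3.52 4.171
endloop
endfacet
facet normal 0.706 -0.000 -0.708
outer loop
vertex 1.71 4.274 2.639
vertex 1.82 3.52 2.749
vertex 1.334 3.869 2.264
endloop
endfacet
facet normal -0.636 0.752 -0.174
outer loop
vertex 1.71 4.274 2.639
vertex 1.334 3.869 2.264
vertex 0.4 3.52 4.171
endloop
endfacet
facet normal 0.707 0.001 -0.707
outer loop
vertex 1.334 3.869 2.264
vertex 1.82 3.52 2.749
vertex 1.324 3.201 2.253
endloop
endfacet
facet normal -0.899 0.021 -0.437
outer loop
vertex 1.334 3.869 2.264
vertex 1.324 3.201 2.253
vertex 0.4 3.52 4.171
endloop
endfacet
facet normal 0.707 0.000 -0.707
outer loop
vertex 1.324 3.201 2.253
vertex 1.82 3.52 2.749
vertex 1.687 2.773 2.616
endloop
endfacet
facet normal -0.659 -0.726 -0.197
outer loop
vertex 1.324 3.201 2.253
vertex 1.687 2.773 2.616
vertex 0.4 3.52 4.171
endloop
endfacet
facet normal 0.706 0.000 -0.708
outer loop
vertex 1.687 2.773 2.616
vertex 1.82 3.52 2.749
vertex 2.15 2.908 3.078
endloop
endfacet
facet normal -0.095 -0.926 0.366
outer loop
vertex 1.687 2.773 2.616
vertex 2.15 2.908 3.078
vertex 0.4 3.52 4.171
endloop
endfacet
facet normal 0.706 -0.000 -0.708
outer loop
vertex 2.15 2.908 3.078
vertex 1.82 3.52 2.749
vertex 2.365 3.503 3.292
endloop
endfacet
facet normal 0.366 -0.429 0.826
outer loop
vertex 2.15 2.908 3.078
vertex 2.365 3.503 3.292
vertex 0.4 3.52 4.171
endloop
endfacet

endsolid
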